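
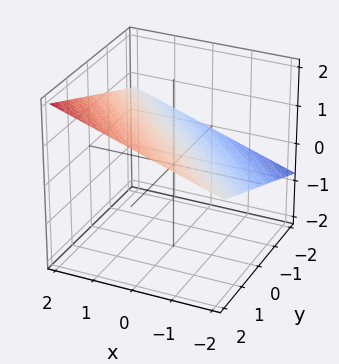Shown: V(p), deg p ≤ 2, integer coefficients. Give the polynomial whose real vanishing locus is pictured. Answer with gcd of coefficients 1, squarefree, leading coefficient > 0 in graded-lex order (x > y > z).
x + y - 3*z + 2

The degree is 1 — every cross-section is a straight line — this is a plane.
Checking where it meets the axes: one x-axis crossing is at x = -2; it meets the y-axis at y = -2 (among the integer gridlines).
Fitting integer coefficients to these (and the overall shape) gives p.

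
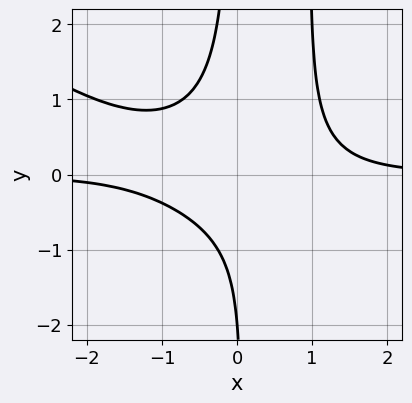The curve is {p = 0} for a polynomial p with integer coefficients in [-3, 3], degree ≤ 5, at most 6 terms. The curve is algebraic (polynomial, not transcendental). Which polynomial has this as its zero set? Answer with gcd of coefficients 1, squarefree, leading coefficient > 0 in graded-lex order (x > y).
(a) deg p = 4. A generic line meets the curve in up to 4 points.
(b) Observable constraints: it crosses the y-axis at the gridline y = -2; no x-intercept at any integer in the box.
(c) Together with the visible shape, these determine p as stated.

2*x^3*y + 3*x^2*y^2 - 3*x*y^2 - y - 2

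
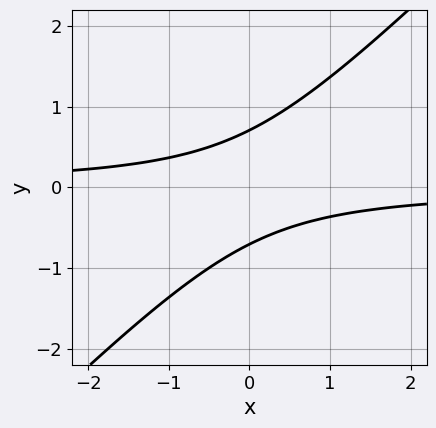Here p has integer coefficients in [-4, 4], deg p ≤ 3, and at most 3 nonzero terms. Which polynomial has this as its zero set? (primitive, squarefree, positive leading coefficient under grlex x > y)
2*x*y - 2*y^2 + 1

1. Degree: no degree-1 curve has this shape, so deg p = 2.
2. Reading off the gridlines: no x-intercept at any integer in the box.
3. Putting this together gives p.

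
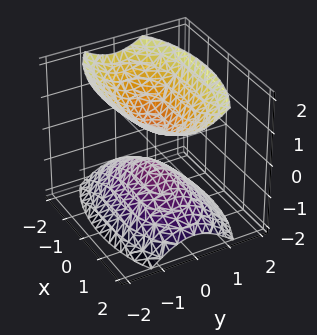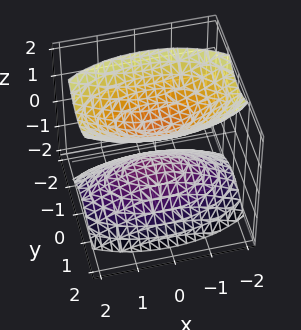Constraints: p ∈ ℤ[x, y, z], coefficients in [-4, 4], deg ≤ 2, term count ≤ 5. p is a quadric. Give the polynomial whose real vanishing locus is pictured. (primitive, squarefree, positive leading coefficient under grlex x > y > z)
First, the picture has 2 separate pieces. They look like related sheets of one shape, so recover p as a whole.
Next, the degree is 2 — two sheets facing apart; a quadric.
Then, symmetries: mirror symmetry x ↦ −x ⇒ only even powers of x; mirror symmetry z ↦ −z ⇒ only even powers of z; mirror symmetry y ↦ −y ⇒ only even powers of y.
Then, from the visible intercepts: no y-intercept at any integer in the box; it misses every integer gridline on the x-axis.
Finally, fitting integer coefficients to these (and the overall shape) gives p.

x^2 + 3*y^2 - 2*z^2 + 1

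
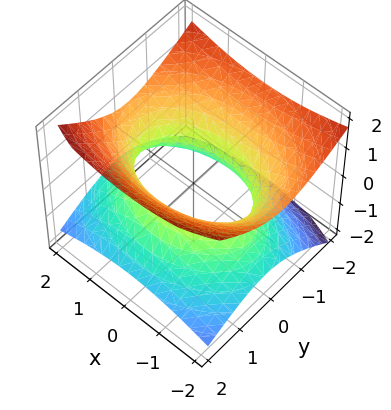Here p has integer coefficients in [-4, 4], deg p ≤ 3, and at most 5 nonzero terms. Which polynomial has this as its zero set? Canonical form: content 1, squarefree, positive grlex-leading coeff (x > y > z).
x^2 + 2*y^2 + y*z - 3*z^2 - 2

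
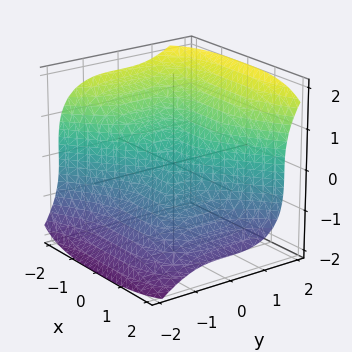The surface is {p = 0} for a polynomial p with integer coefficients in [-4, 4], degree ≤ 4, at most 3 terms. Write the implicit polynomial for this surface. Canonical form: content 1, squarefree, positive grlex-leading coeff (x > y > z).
x^3 - 2*y^3 + 2*z^3

(a) deg p = 3.
(b) From the axis intercepts and sections: it crosses the z-axis at the gridline z = 0; it crosses the y-axis at the gridline y = 0; it crosses the x-axis at the gridline x = 0.
(c) Solving for integer coefficients yields p as stated.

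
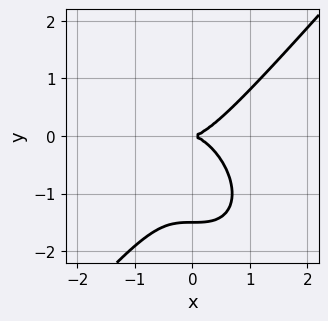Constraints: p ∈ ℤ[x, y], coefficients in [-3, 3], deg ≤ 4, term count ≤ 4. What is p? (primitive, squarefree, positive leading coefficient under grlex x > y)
Degree: a generic line meets the curve in up to 3 points, so deg p = 3.
Against the integer gridlines: one x-axis crossing is at x = 0; it meets the y-axis at y = 0 (among the integer gridlines).
Together with the visible shape, these determine p as stated.

3*x^3 - 2*y^3 - 3*y^2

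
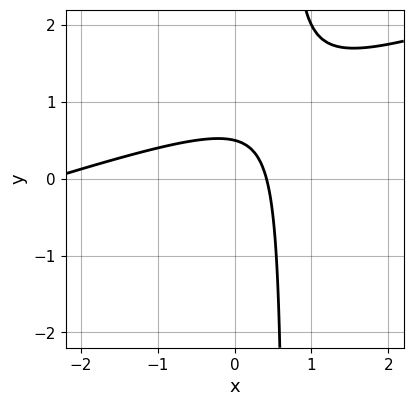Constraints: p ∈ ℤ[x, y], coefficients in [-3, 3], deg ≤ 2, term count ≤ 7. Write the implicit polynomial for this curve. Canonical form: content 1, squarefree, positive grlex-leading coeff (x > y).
First, degree: no degree-1 curve has this shape, so deg p = 2.
Finally, matching integer coefficients to the picture gives p.

x^2 - 3*x*y + 2*x + 2*y - 1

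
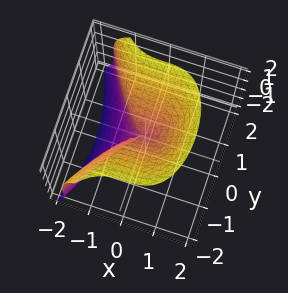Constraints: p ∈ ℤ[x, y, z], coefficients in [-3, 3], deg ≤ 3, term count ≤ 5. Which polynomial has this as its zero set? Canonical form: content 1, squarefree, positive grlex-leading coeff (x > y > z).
3*x^3 - z^3 + 3*y^2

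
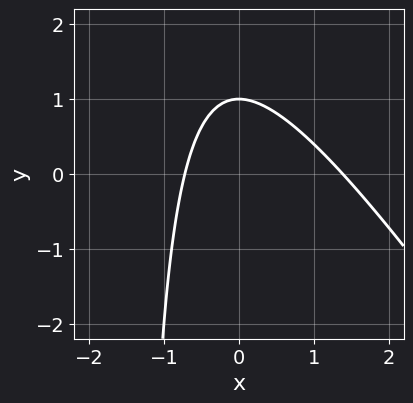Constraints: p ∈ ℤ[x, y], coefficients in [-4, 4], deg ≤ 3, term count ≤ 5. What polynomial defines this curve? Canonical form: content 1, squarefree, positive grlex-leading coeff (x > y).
3*x^2 + 2*x*y - 2*x + 3*y - 3

1. The degree is 2 — a generic line meets the curve in up to 2 points.
2. From the axis intercepts and sections: it crosses the y-axis at the gridline y = 1.
3. Matching integer coefficients to the picture gives p.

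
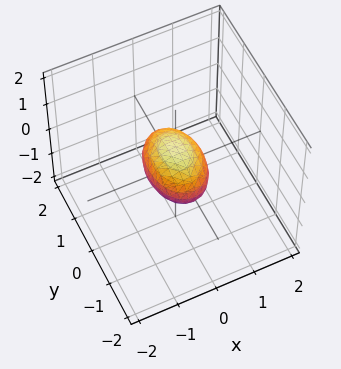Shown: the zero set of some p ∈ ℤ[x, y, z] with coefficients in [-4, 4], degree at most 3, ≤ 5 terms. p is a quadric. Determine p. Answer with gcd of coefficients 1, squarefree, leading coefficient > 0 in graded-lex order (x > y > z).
First, the degree is 2 — bounded and convex; a quadric.
Next, symmetries: mirror symmetry z ↦ −z ⇒ only even powers of z; the y ↦ −y reflection is a symmetry, so y appears only in even powers; the x ↦ −x reflection is a symmetry, so x appears only in even powers.
Then, from the visible intercepts: among the integer gridlines, it crosses the y-axis at y ∈ {-1, 1}.
Finally, putting this together gives p.

2*x^2 + y^2 + 2*z^2 - 1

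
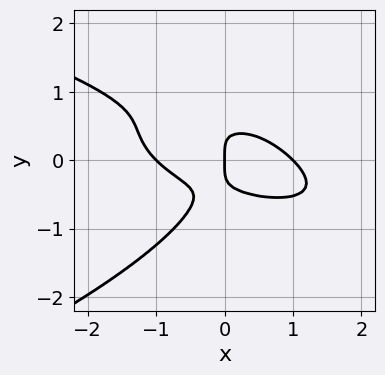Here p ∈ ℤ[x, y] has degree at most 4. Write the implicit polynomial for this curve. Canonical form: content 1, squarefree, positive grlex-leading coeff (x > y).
3*y^4 + x^3 + 2*x^2*y + 3*x*y^2 - x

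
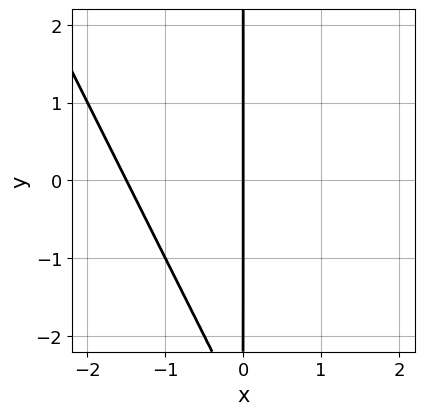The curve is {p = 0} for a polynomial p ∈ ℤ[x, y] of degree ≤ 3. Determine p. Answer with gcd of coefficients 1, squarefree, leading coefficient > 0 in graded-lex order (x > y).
2*x^2 + x*y + 3*x

First, degree: the shape is more complex than any degree-1 curve, so deg p = 2.
Then, from the axis intercepts and sections: every point of the y-axis in the box is on the curve; one x-axis crossing is at x = 0.
Finally, fitting integer coefficients to these (and the overall shape) gives p.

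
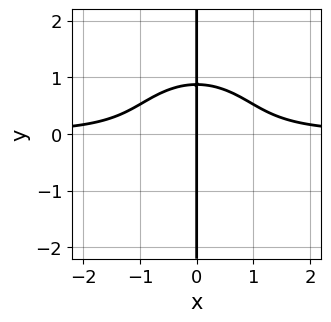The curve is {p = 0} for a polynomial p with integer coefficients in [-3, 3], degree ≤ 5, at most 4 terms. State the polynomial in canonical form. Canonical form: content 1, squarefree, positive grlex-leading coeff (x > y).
First, deg p = 4.
Next, observable constraints: every point of the y-axis in the box is on the curve; it meets the x-axis at x = 0 (among the integer gridlines).
Finally, assembling these constraints gives the stated polynomial.

3*x^3*y + 3*x*y^3 - 2*x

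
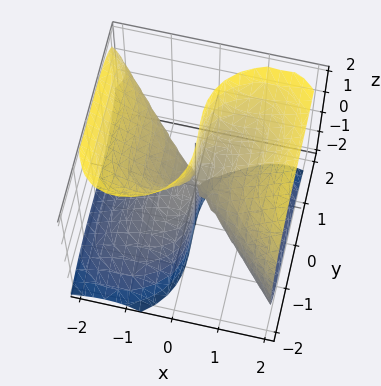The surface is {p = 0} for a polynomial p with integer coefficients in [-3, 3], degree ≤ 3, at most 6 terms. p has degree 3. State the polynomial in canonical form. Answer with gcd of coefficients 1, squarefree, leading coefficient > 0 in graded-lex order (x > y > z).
Degree: a generic line meets the surface in up to 3 points, so deg p = 3.
Against the integer gridlines: it meets the x-axis at x = 0 (among the integer gridlines); every point of the z-axis in the box is on the surface; it meets the y-axis at y = 0 (among the integer gridlines).
Assembling these constraints gives the stated polynomial.

2*x^3 - 3*x*z^2 + 2*y^3 - y^2*z + x*z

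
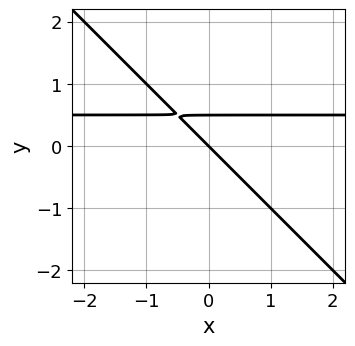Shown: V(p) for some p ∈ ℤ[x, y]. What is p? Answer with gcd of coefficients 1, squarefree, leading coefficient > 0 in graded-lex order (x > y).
(a) deg p = 2. No degree-1 curve has this shape.
(b) From the visible intercepts: one y-axis crossing is at y = 0; it crosses the x-axis at the gridline x = 0.
(c) The integer polynomial consistent with all of this is the stated p.

2*x*y + 2*y^2 - x - y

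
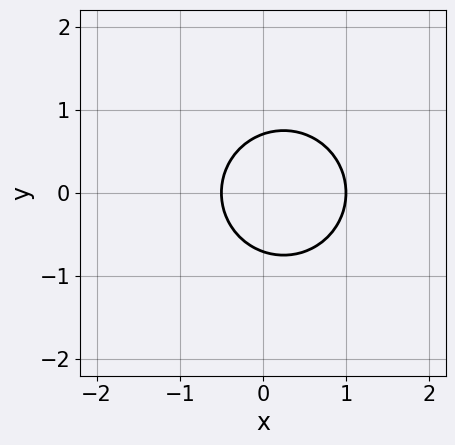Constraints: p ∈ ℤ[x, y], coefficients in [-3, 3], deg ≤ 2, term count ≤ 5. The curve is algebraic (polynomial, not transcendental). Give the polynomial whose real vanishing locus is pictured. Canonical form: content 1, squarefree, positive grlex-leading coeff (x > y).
2*x^2 + 2*y^2 - x - 1

1. The degree is 2 — no degree-1 curve has this shape.
2. Symmetries: the y ↦ −y reflection is a symmetry, so y appears only in even powers.
3. From the axis intercepts and sections: it meets the x-axis at x = 1 (among the integer gridlines).
4. Putting this together gives p.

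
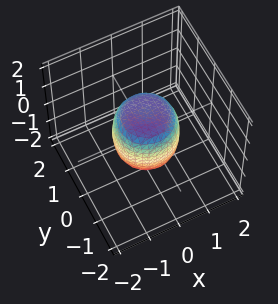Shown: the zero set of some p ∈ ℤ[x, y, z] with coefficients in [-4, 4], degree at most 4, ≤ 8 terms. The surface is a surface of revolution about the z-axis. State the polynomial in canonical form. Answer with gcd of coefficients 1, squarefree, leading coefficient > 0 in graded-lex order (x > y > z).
1. deg p = 4. A generic line meets the surface in up to 4 points.
2. Symmetries: the z-axis is an axis of rotation, so x and y enter only as x² + y².
3. Reading off the gridlines: a circular section at z = 1 has radius between 0 and 1; among the integer gridlines, it crosses the x-axis at x ∈ {-1, 1}.
4. Together with the visible shape, these determine p as stated. Check: (0, 0, -1) on the z-axis lies on the surface, and p(0, 0, -1) = 0. ✓

2*x^4 + 4*x^2*y^2 + 2*y^4 - x^2 - y^2 + z^2 - 1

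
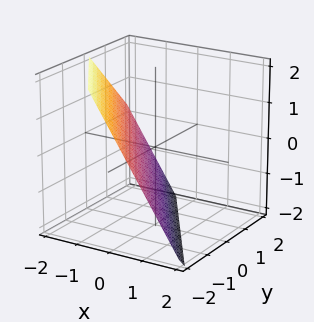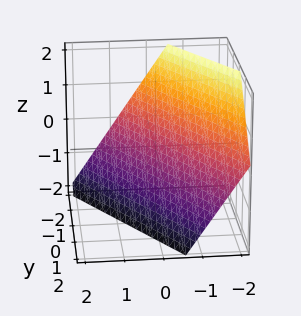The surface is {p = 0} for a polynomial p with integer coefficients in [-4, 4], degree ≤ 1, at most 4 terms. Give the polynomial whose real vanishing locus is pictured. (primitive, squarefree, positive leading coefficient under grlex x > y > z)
3*x + 2*y + 2*z + 2

deg p = 1. Every cross-section is a straight line — this is a plane.
Checking where it meets the axes: it meets the y-axis at y = -1 (among the integer gridlines); it meets the z-axis at z = -1 (among the integer gridlines).
The integer polynomial consistent with all of this is the stated p.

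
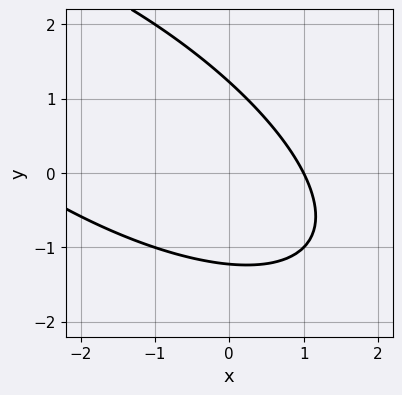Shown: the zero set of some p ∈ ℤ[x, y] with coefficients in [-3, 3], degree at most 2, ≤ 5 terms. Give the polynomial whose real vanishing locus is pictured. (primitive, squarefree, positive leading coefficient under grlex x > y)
x^2 + 2*x*y + 2*y^2 + 2*x - 3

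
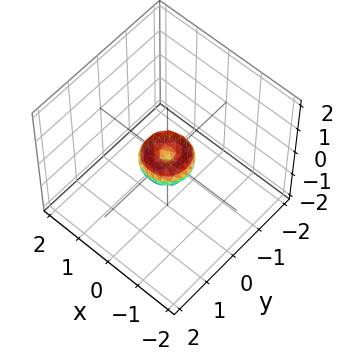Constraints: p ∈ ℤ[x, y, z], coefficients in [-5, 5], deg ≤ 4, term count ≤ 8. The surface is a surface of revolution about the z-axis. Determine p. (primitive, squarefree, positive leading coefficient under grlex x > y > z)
2*x^4 + 4*x^2*y^2 + 2*y^4 - x^2 - y^2 + z^2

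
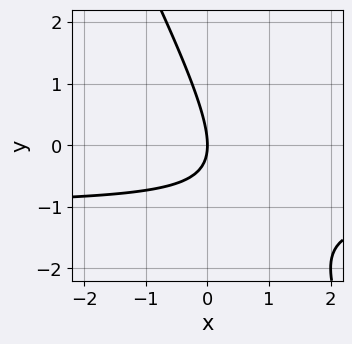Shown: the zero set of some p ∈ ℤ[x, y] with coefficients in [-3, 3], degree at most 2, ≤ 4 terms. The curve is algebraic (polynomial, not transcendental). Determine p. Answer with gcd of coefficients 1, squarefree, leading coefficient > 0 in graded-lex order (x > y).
1. Degree: a generic line meets the curve in up to 2 points, so deg p = 2.
2. From the axis intercepts and sections: it meets the x-axis at x = 0 (among the integer gridlines); it meets the y-axis at y = 0 (among the integer gridlines).
3. Matching integer coefficients to the picture gives p.

2*x*y + y^2 + 2*x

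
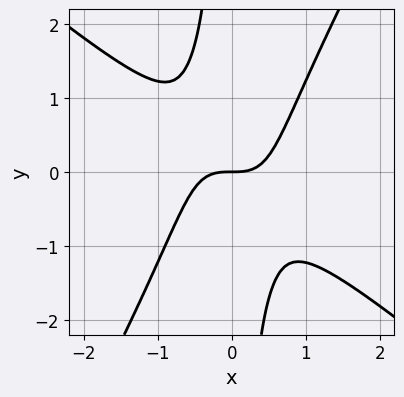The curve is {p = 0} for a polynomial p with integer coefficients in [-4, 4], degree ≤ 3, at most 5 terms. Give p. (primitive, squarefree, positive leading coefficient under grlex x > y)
Degree: a generic line meets the curve in up to 3 points, so deg p = 3.
Checking where it meets the axes: one x-axis crossing is at x = 0; one y-axis crossing is at y = 0.
Matching integer coefficients to the picture gives p.

3*x^3 + 2*x^2*y - 2*x*y^2 - 2*y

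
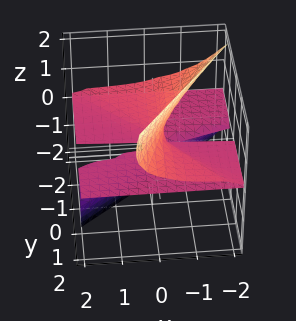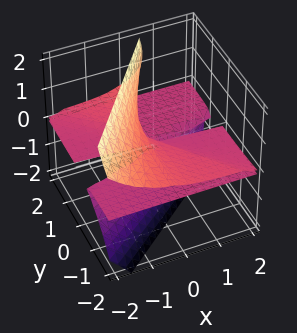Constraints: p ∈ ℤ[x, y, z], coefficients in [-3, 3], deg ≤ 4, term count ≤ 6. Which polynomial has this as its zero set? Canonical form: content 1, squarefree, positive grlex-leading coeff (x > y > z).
deg p = 3. The shape is more complex than any degree-2 surface.
Observable constraints: every point of the x-axis in the box is on the surface; one z-axis crossing is at z = 0; the visible y-axis segment lies entirely on the surface.
These observations pin down the coefficients.

2*x*z^2 - 2*y*z^2 + z^3 + y*z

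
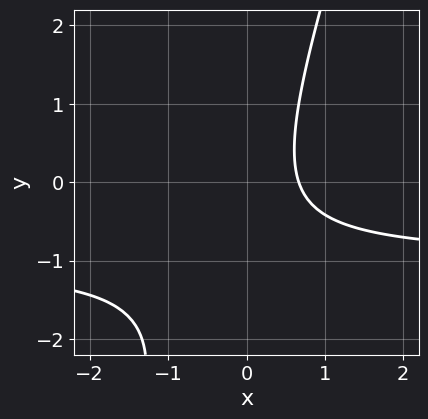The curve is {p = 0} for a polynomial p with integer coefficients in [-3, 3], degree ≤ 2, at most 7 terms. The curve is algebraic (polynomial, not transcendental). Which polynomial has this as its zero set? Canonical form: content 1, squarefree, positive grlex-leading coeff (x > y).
First, the degree is 2 — a generic line meets the curve in up to 2 points.
Next, against the integer gridlines: the curve avoids every integer y-axis point in the box.
Finally, putting this together gives p.

3*x*y - y^2 + 3*x - y - 2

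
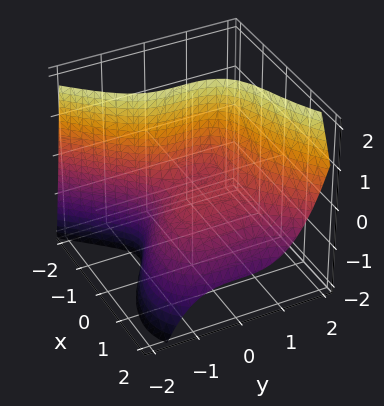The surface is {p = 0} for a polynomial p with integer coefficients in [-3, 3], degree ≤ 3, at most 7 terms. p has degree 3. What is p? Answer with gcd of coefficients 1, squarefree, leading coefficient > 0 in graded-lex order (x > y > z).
2*x^3 - 2*y^3 - 2*x^2 + 3*x*z + 2*z

The degree is 3 — no degree-2 surface has this shape.
From the axis intercepts and sections: among the integer gridlines, it crosses the x-axis at x ∈ {0, 1}; one y-axis crossing is at y = 0; it crosses the z-axis at the gridline z = 0.
Solving for integer coefficients yields p as stated.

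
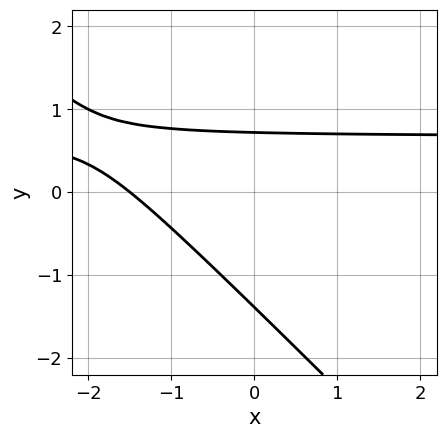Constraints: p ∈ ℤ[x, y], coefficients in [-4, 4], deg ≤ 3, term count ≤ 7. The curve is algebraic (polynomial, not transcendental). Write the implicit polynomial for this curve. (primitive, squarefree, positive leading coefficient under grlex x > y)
3*x*y + 3*y^2 - 2*x + 2*y - 3

deg p = 2. No degree-1 curve has this shape.
Putting this together gives p.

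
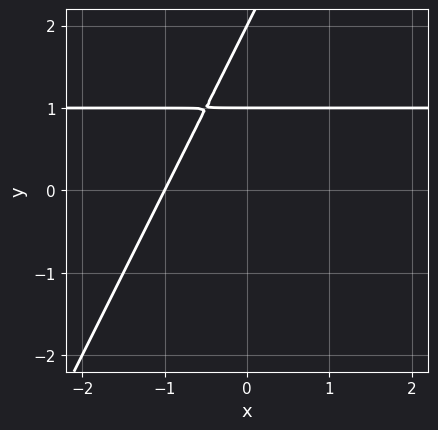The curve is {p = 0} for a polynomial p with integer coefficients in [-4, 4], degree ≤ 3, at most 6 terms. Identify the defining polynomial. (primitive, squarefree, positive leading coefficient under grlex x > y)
2*x*y - y^2 - 2*x + 3*y - 2

First, the degree is 2 — a generic line meets the curve in up to 2 points.
Next, from the axis intercepts and sections: it meets the x-axis at x = -1 (among the integer gridlines); among the integer gridlines, it crosses the y-axis at y ∈ {1, 2}.
Finally, these observations pin down the coefficients.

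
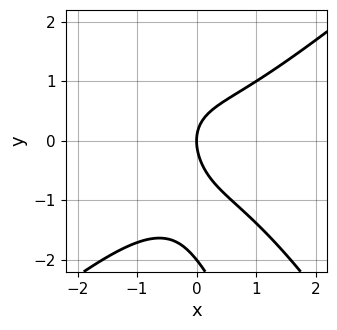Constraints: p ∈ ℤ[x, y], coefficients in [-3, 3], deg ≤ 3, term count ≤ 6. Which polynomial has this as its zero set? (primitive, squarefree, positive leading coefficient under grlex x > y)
2*x^3 - 2*x*y^2 - y^3 - 2*y^2 + 3*x

(a) deg p = 3. The shape is more complex than any degree-2 curve.
(b) Observable constraints: among the integer gridlines, it crosses the y-axis at y ∈ {-2, 0}; one x-axis crossing is at x = 0.
(c) Assembling these constraints gives the stated polynomial.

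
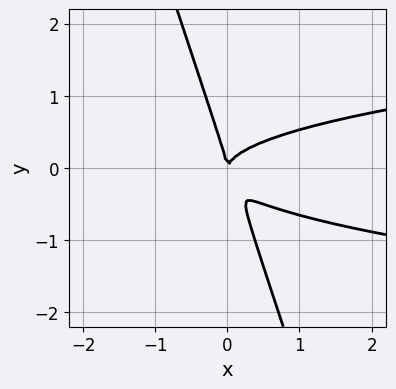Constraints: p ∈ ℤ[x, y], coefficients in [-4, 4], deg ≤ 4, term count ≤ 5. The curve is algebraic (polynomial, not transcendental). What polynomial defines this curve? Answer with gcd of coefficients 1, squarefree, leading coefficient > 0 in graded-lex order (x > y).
The degree is 3 — no degree-2 curve has this shape.
Reading off the gridlines: it crosses the x-axis at the gridline x = 0; it meets the y-axis at y = 0 (among the integer gridlines).
The integer polynomial consistent with all of this is the stated p.

3*x*y^2 + y^3 - x^2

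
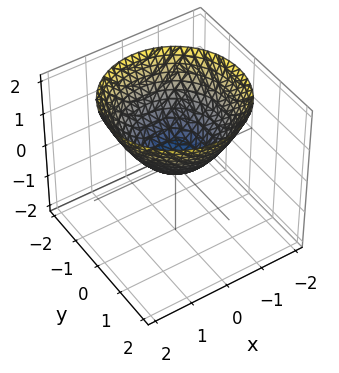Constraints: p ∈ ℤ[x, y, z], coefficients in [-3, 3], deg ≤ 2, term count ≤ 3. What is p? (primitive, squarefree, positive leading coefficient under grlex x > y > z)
2*x^2 + 2*y^2 - 3*z

1. deg p = 2.
2. By symmetry, the z-axis is an axis of rotation, so x and y enter only as x² + y².
3. From the visible intercepts: it crosses the x-axis at the gridline x = 0; one y-axis crossing is at y = 0.
4. Assembling these constraints gives the stated polynomial.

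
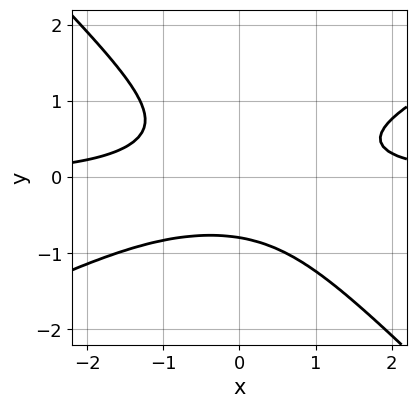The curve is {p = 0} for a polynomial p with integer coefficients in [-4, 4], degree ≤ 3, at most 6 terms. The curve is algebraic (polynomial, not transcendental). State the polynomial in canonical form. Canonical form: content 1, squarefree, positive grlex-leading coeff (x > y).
x^2*y - x*y^2 - 2*y^3 - 1

First, degree: a generic line meets the curve in up to 3 points, so deg p = 3.
Then, from the visible intercepts: it misses every integer gridline on the x-axis.
Finally, fitting integer coefficients to these (and the overall shape) gives p.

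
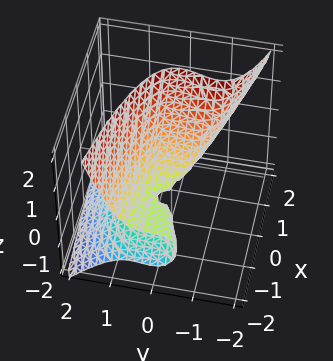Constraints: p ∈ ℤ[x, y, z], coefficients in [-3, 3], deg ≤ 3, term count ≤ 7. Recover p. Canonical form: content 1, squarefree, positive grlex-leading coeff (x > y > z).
3*y^3 + 2*y^2*z + 3*x*z - 3*z^2 + 3*z

First, degree: the shape is more complex than any degree-2 surface, so deg p = 3.
Next, from the axis intercepts and sections: among the integer gridlines, it crosses the z-axis at z ∈ {0, 1}; one y-axis crossing is at y = 0.
Finally, assembling these constraints gives the stated polynomial. Check: (1, 0, 0) on the x-axis lies on the surface, and p(1, 0, 0) = 0. ✓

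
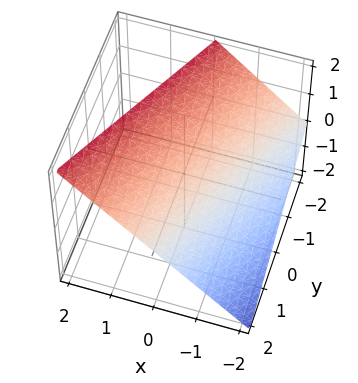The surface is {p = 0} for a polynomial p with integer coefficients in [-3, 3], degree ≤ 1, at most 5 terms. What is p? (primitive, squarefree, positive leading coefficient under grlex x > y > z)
2*x - y - 2*z + 2

(a) deg p = 1. The surface is flat (a plane).
(b) Checking where it meets the axes: it meets the y-axis at y = 2 (among the integer gridlines); it meets the x-axis at x = -1 (among the integer gridlines); it crosses the z-axis at the gridline z = 1.
(c) Putting this together gives p.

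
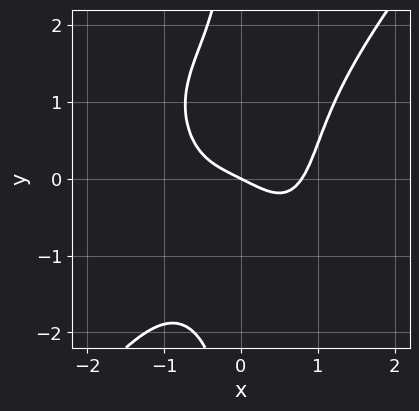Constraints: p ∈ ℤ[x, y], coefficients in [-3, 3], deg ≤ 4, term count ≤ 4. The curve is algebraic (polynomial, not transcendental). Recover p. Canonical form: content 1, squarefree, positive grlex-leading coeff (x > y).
First, deg p = 4. No degree-3 curve has this shape.
Next, against the integer gridlines: one y-axis crossing is at y = 0; one x-axis crossing is at x = 0.
Finally, together with the visible shape, these determine p as stated.

2*x^4 - x*y^3 - x - 2*y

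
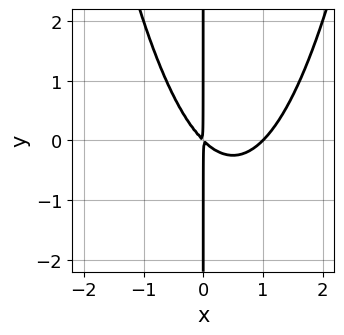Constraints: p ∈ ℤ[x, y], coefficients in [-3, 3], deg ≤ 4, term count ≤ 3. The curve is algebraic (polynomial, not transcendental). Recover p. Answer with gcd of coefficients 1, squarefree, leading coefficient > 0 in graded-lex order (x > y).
1. Degree: the shape is more complex than any degree-2 curve, so deg p = 3.
2. Against the integer gridlines: one x-axis crossing is at x = 1; the visible y-axis segment lies entirely on the curve.
3. The integer polynomial consistent with all of this is the stated p.

x^3 - x^2 - x*y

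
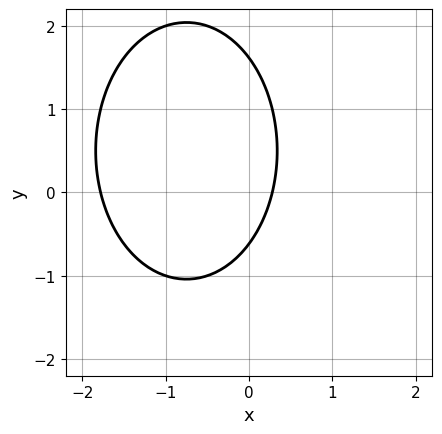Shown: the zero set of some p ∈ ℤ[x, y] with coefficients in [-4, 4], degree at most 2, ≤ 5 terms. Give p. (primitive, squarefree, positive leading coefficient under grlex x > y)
2*x^2 + y^2 + 3*x - y - 1

1. The degree is 2 — a generic line meets the curve in up to 2 points.
2. Putting this together gives p.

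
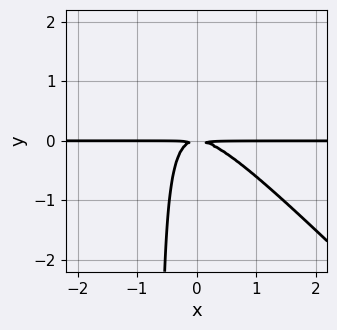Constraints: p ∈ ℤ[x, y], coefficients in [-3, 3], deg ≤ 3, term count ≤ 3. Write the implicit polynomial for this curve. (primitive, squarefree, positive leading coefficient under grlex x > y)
3*x^2*y + 3*x*y^2 + 2*y^2

1. The degree is 3 — the shape is more complex than any degree-2 curve.
2. Observable constraints: the visible x-axis segment lies entirely on the curve.
3. Putting this together gives p.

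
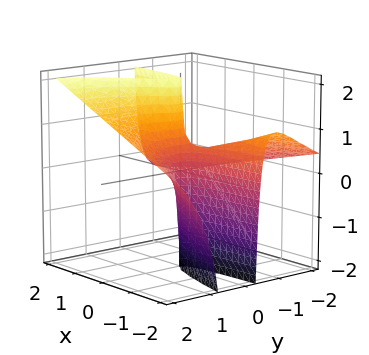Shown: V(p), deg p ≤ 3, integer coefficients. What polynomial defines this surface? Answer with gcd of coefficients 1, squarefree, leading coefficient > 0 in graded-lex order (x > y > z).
1. deg p = 3.
2. From the visible intercepts: every point of the z-axis in the box is on the surface; one x-axis crossing is at x = 0; among the integer gridlines, it crosses the y-axis at y ∈ {-2, 0}.
3. Assembling these constraints gives the stated polynomial.

y^3 - 3*y^2*z + 2*x*y + 2*y^2 + x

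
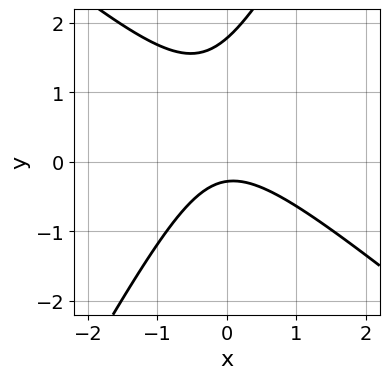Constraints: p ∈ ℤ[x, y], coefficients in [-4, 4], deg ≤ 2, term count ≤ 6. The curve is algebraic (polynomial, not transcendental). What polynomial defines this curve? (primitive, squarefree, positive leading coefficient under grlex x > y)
1. The degree is 2 — the shape is more complex than any degree-1 curve.
2. Against the integer gridlines: no x-intercept at any integer in the box.
3. Matching integer coefficients to the picture gives p.

3*x^2 + 2*x*y - 2*y^2 + 3*y + 1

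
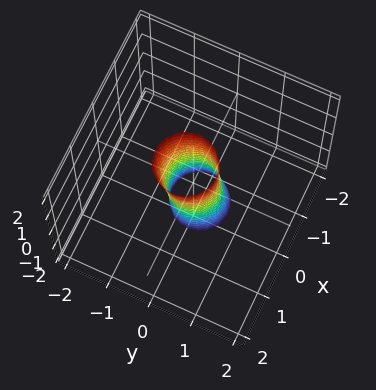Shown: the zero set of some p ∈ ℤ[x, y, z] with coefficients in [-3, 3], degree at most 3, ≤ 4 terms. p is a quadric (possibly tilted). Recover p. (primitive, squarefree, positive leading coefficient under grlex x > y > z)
deg p = 2. No degree-1 surface has this shape.
Reading off the gridlines: the surface avoids every integer z-axis point in the box.
These observations pin down the coefficients.

3*x^2 - x*z + 3*y^2 - 1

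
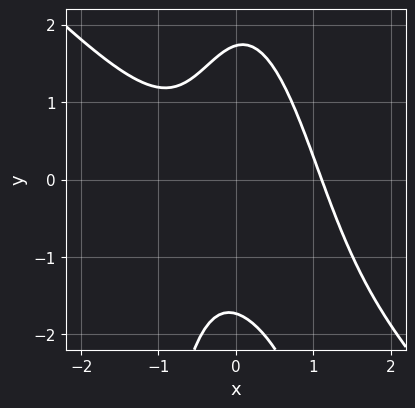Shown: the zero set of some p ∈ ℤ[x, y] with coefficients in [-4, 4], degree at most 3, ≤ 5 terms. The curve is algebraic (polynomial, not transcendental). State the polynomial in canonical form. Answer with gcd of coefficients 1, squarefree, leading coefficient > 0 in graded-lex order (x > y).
1. The degree is 3 — no degree-2 curve has this shape.
2. Solving for integer coefficients yields p as stated.

3*x^3 + 3*x^2*y + y^2 - x - 3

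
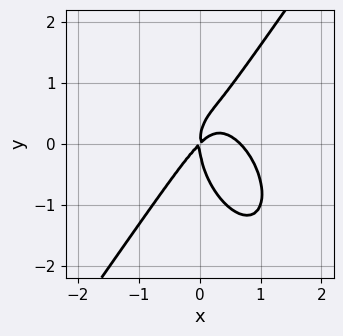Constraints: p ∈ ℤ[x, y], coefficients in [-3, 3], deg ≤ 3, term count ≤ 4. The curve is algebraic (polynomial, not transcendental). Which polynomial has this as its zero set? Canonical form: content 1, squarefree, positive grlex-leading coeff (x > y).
3*x^3 - y^3 - 2*x^2 + 2*x*y

Degree: the shape is more complex than any degree-2 curve, so deg p = 3.
Checking where it meets the axes: it crosses the x-axis at the gridline x = 0; it crosses the y-axis at the gridline y = 0.
The integer polynomial consistent with all of this is the stated p.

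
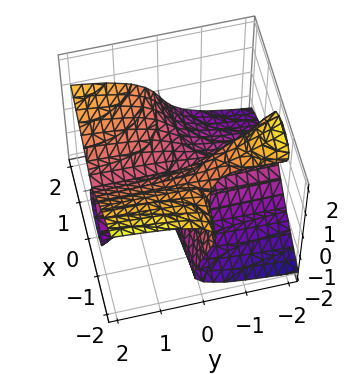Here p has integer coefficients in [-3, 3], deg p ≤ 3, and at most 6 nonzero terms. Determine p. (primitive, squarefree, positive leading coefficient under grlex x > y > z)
2*x^2*y - 2*y*z^2 - 3*z^3 - 2*x*z

(a) The degree is 3 — a generic line meets the surface in up to 3 points.
(b) Observable constraints: one z-axis crossing is at z = 0; every point of the y-axis in the box is on the surface; every point of the x-axis in the box is on the surface.
(c) Matching integer coefficients to the picture gives p.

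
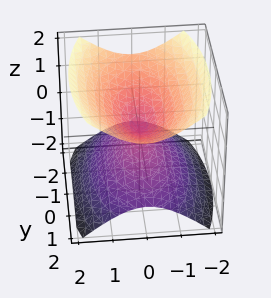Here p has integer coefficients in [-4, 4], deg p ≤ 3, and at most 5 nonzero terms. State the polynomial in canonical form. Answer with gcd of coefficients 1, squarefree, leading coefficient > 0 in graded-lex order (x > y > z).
1. The picture has 2 separate pieces. They look like related sheets of one shape, so recover p as a whole.
2. deg p = 2. Two nappes meeting at a single point; a quadric.
3. Symmetries: it's symmetric under x → −x, forcing even powers of x; the z ↦ −z reflection is a symmetry, so z appears only in even powers; the y ↦ −y reflection is a symmetry, so y appears only in even powers.
4. Observable constraints: one y-axis crossing is at y = 0; it crosses the z-axis at the gridline z = 0; it meets the x-axis at x = 0 (among the integer gridlines).
5. Solving for integer coefficients yields p as stated.

3*x^2 + y^2 - 3*z^2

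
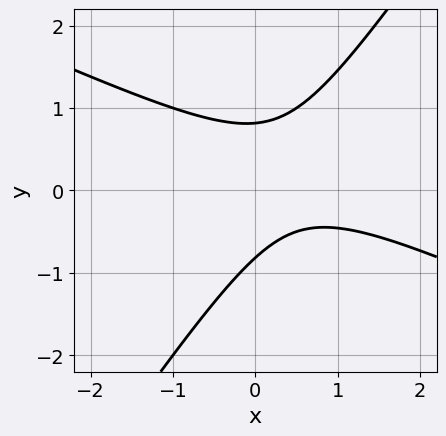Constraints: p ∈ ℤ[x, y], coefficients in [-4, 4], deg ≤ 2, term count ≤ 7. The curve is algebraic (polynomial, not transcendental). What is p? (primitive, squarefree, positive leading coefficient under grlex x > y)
First, degree: the shape is more complex than any degree-1 curve, so deg p = 2.
Next, from the visible intercepts: the curve avoids every integer x-axis point in the box.
Finally, matching integer coefficients to the picture gives p.

2*x^2 + 3*x*y - 3*y^2 - 2*x + 2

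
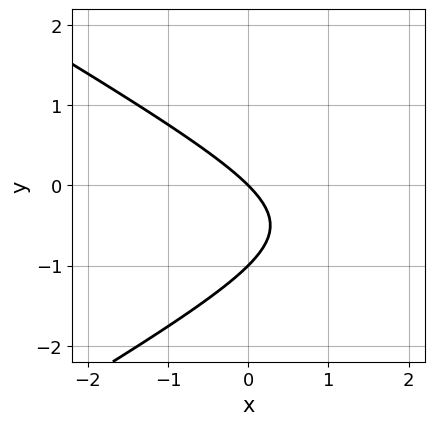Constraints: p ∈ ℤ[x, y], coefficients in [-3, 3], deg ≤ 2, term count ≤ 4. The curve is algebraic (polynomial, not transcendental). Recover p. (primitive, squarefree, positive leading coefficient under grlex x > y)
First, deg p = 2.
Then, from the axis intercepts and sections: one x-axis crossing is at x = 0; the y-axis gridline crossings are at y ∈ {-1, 0}.
Finally, matching integer coefficients to the picture gives p.

x^2 - 3*y^2 - 3*x - 3*y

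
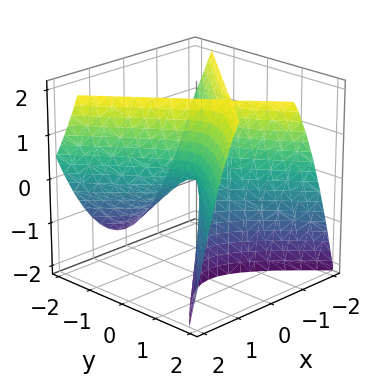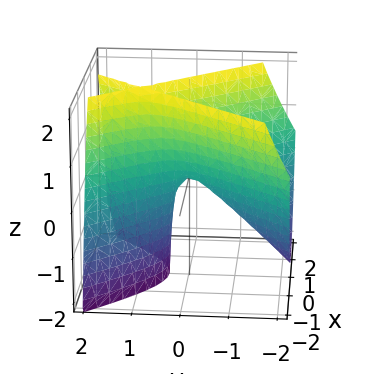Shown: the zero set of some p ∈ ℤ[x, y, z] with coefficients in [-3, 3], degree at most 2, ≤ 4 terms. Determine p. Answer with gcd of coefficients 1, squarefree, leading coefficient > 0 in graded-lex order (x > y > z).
1. The degree is 2 — no degree-1 surface has this shape.
2. From the visible intercepts: it crosses the y-axis at the gridline y = 0; one z-axis crossing is at z = 0; one x-axis crossing is at x = 0.
3. Together with the visible shape, these determine p as stated.

3*x^2 - 2*y^2 + 2*y*z - z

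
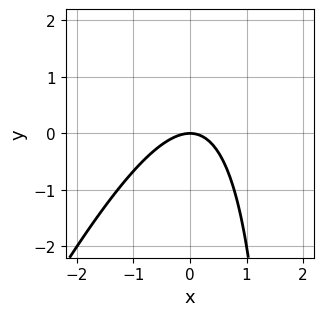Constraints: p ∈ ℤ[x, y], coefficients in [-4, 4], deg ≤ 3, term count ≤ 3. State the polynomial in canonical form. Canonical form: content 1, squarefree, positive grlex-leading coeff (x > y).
First, degree: the shape is more complex than any degree-1 curve, so deg p = 2.
Then, reading off the gridlines: it crosses the y-axis at the gridline y = 0; it crosses the x-axis at the gridline x = 0.
Finally, fitting integer coefficients to these (and the overall shape) gives p.

2*x^2 - x*y + 2*y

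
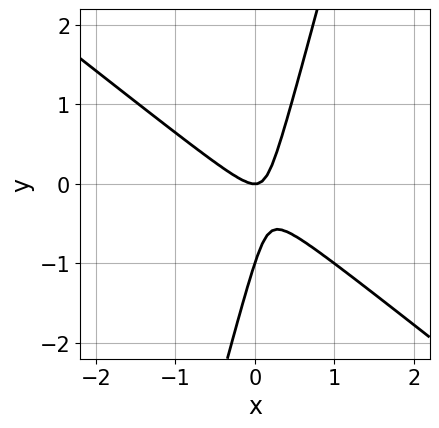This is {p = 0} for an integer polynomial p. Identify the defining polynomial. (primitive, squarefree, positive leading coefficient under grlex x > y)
1. Degree: no degree-1 curve has this shape, so deg p = 2.
2. From the axis intercepts and sections: it meets the x-axis at x = 0 (among the integer gridlines); the y-axis gridline crossings are at y ∈ {-1, 0}.
3. Solving for integer coefficients yields p as stated.

3*x^2 + 3*x*y - y^2 - y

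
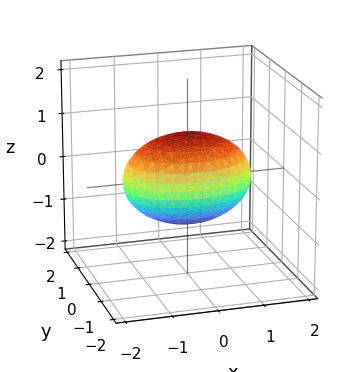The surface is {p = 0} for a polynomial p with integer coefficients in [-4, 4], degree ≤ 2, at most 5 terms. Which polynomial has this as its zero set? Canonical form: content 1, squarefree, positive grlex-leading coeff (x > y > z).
1. The degree is 2 — bounded and convex; a quadric.
2. Symmetries: it's symmetric under z → −z, forcing even powers of z; mirror symmetry y ↦ −y ⇒ only even powers of y; mirror symmetry x ↦ −x ⇒ only even powers of x.
3. Against the integer gridlines: among the integer gridlines, it crosses the y-axis at y ∈ {-1, 1}; among the integer gridlines, it crosses the z-axis at z ∈ {-1, 1}.
4. The integer polynomial consistent with all of this is the stated p.

x^2 + 2*y^2 + 2*z^2 - 2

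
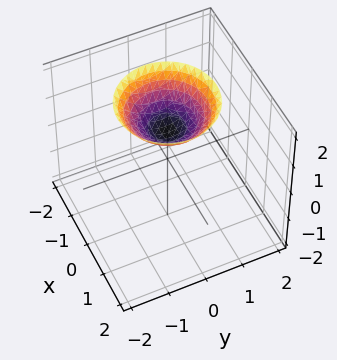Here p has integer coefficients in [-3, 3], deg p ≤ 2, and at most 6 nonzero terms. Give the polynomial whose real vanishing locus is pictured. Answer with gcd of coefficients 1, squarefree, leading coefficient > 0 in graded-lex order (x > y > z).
1. deg p = 2.
2. Symmetries: rotational symmetry about the z-axis ⇒ p depends on x, y only through x² + y².
3. Against the integer gridlines: a circular section at z = 2 has radius between 1 and 2; no y-intercept at any integer in the box.
4. The integer polynomial consistent with all of this is the stated p.

2*x^2 + 2*y^2 - 3*z + 3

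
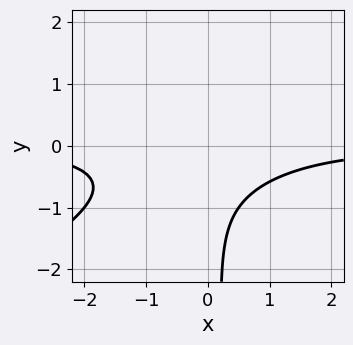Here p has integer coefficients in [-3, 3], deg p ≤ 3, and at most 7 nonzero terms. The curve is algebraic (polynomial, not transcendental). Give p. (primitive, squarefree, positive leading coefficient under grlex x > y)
2*x^2*y - 3*x*y^2 + y^2 + 2*y + 3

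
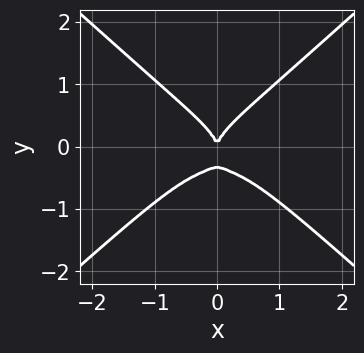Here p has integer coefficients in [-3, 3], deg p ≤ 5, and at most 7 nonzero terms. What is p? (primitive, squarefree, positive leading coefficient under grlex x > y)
(a) deg p = 4.
(b) Symmetries: mirror symmetry x ↦ −x ⇒ only even powers of x.
(c) From the visible intercepts: one y-axis crossing is at y = 0; it crosses the x-axis at the gridline x = 0.
(d) Assembling these constraints gives the stated polynomial.

2*x^4 - 3*y^4 + 2*x^2*y - y^3 + x^2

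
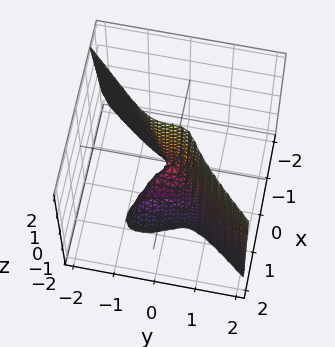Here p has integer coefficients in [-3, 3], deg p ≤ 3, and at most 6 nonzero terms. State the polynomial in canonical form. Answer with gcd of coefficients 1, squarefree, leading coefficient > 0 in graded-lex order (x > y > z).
First, degree: a generic line meets the surface in up to 3 points, so deg p = 3.
Next, checking where it meets the axes: every point of the z-axis in the box is on the surface; one y-axis crossing is at y = 0; it meets the x-axis at x = 0 (among the integer gridlines).
Finally, together with the visible shape, these determine p as stated.

3*x^3 - x*y*z - 2*y^3 + x*z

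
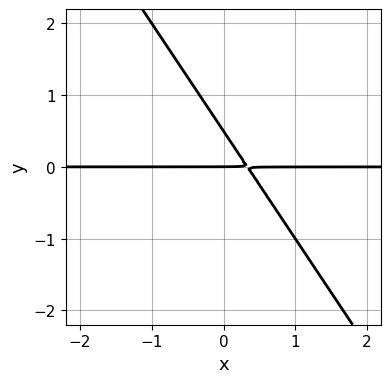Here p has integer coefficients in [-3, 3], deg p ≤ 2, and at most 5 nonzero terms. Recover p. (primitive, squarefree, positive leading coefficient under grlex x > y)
3*x*y + 2*y^2 - y

First, the degree is 2 — the shape is more complex than any degree-1 curve.
Next, from the axis intercepts and sections: every point of the x-axis in the box is on the curve; one y-axis crossing is at y = 0.
Finally, putting this together gives p.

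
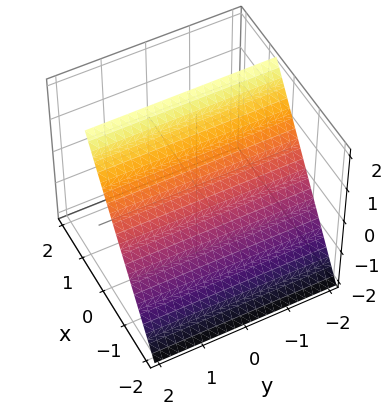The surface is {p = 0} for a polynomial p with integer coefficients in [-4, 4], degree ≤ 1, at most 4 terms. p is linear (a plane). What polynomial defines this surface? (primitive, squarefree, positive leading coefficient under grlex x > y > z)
(a) Degree: every cross-section is a straight line — this is a plane, so deg p = 1.
(b) Against the integer gridlines: it misses every integer gridline on the y-axis; it meets the z-axis at z = 1 (among the integer gridlines).
(c) Fitting integer coefficients to these (and the overall shape) gives p.

3*x - 2*z + 2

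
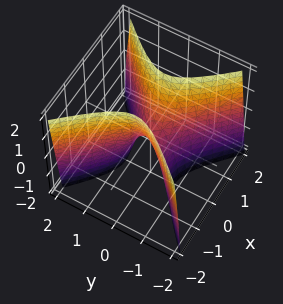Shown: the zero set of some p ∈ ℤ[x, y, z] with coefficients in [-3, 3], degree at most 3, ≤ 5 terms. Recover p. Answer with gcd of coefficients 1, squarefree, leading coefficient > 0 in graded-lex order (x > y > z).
3*x^2 - 3*y^2 - z

First, degree: a saddle surface; a quadric, so deg p = 2.
Next, symmetries: the y ↦ −y reflection is a symmetry, so y appears only in even powers; the x ↦ −x reflection is a symmetry, so x appears only in even powers.
Then, reading off the gridlines: it meets the z-axis at z = 0 (among the integer gridlines); it crosses the x-axis at the gridline x = 0; it crosses the y-axis at the gridline y = 0.
Finally, matching integer coefficients to the picture gives p.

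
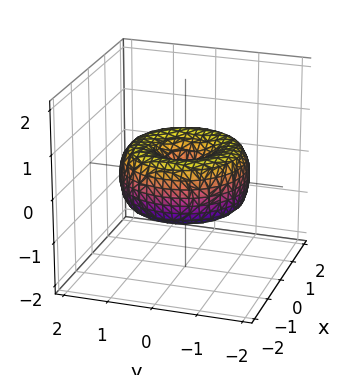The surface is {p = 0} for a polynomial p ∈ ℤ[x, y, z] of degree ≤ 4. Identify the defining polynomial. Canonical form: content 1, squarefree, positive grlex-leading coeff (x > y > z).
The degree is 4 — no degree-3 surface has this shape.
Symmetry: the z-axis is an axis of rotation, so x and y enter only as x² + y².
From the axis intercepts and sections: it crosses the y-axis at the gridline y = 0; it crosses the x-axis at the gridline x = 0; a circular section at z = 0 has radius between 1 and 2.
The integer polynomial consistent with all of this is the stated p.

x^4 + 2*x^2*y^2 + y^4 - 2*x^2 - 2*y^2 + 2*z^2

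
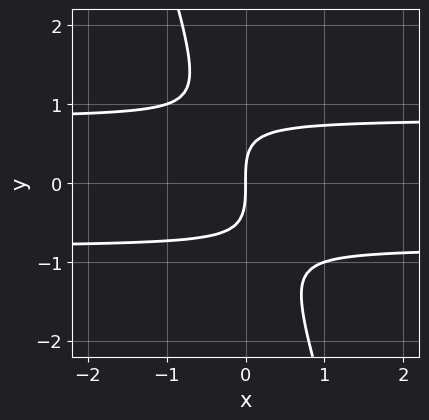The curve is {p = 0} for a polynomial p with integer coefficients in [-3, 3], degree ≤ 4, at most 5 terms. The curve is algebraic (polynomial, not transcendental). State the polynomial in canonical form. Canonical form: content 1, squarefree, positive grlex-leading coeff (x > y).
3*x*y^2 + y^3 - 2*x

The degree is 3 — no degree-2 curve has this shape.
Observable constraints: one x-axis crossing is at x = 0; one y-axis crossing is at y = 0.
Together with the visible shape, these determine p as stated.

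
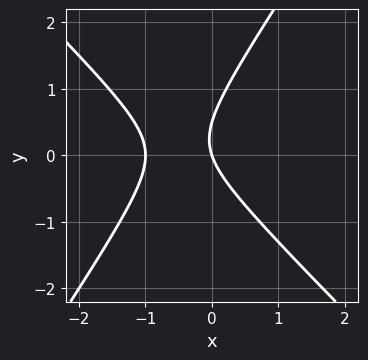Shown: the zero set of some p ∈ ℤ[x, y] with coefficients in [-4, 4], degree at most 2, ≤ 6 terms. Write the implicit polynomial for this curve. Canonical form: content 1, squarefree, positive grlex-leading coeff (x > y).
1. The degree is 2 — a generic line meets the curve in up to 2 points.
2. Checking where it meets the axes: it meets the y-axis at y = 0 (among the integer gridlines); among the integer gridlines, it crosses the x-axis at x ∈ {-1, 0}.
3. Solving for integer coefficients yields p as stated.

3*x^2 + x*y - 2*y^2 + 3*x + y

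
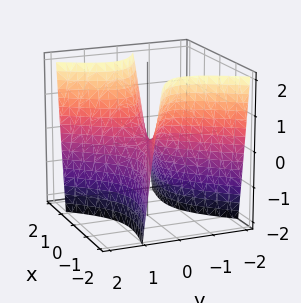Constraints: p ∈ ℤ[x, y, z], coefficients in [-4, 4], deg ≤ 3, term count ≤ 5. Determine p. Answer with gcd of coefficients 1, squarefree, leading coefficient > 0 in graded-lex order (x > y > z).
x^2 + 2*x*y - 2*y^2 - z

deg p = 2. No degree-1 surface has this shape.
Against the integer gridlines: one x-axis crossing is at x = 0; it meets the z-axis at z = 0 (among the integer gridlines); it meets the y-axis at y = 0 (among the integer gridlines).
Assembling these constraints gives the stated polynomial.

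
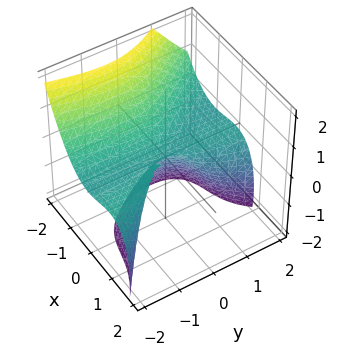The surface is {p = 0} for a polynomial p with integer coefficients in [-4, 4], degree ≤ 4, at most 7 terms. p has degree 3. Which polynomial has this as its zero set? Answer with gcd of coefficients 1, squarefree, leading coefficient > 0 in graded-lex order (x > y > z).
3*x^3 + 2*x^2*y + 2*y^2*z - 2*x*z + 2*z^2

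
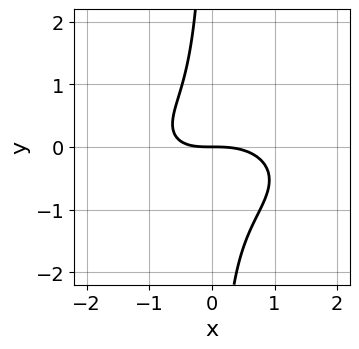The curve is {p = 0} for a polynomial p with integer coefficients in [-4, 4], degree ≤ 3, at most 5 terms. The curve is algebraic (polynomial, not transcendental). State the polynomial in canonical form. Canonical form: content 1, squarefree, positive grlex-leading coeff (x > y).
x^3 + 3*x*y^2 + x*y + 2*y

First, deg p = 3.
Next, against the integer gridlines: one x-axis crossing is at x = 0; one y-axis crossing is at y = 0.
Finally, these observations pin down the coefficients.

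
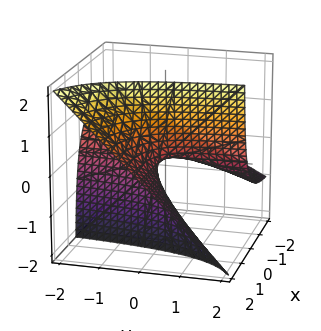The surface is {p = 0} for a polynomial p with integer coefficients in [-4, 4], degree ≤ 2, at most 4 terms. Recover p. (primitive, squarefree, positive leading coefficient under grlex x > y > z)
2*x*y + 3*x*z - 2*z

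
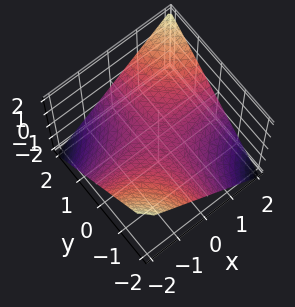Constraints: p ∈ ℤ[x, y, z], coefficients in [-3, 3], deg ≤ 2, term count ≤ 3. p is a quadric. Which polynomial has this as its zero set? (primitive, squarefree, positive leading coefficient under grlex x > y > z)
The degree is 2 — a saddle surface; a quadric.
Reading off the gridlines: it meets the z-axis at z = 0 (among the integer gridlines); the visible y-axis segment lies entirely on the surface; the visible x-axis segment lies entirely on the surface.
Putting this together gives p.

x*y - 2*z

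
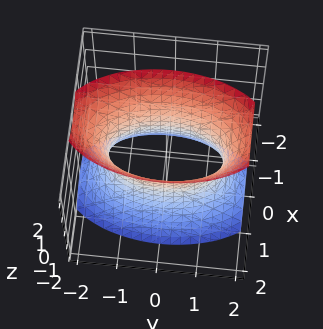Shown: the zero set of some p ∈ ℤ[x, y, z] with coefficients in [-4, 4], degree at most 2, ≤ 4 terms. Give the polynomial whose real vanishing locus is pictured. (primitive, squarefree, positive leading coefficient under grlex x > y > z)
3*x^2 + y^2 - z^2 - 2

(a) The degree is 2 — one connected sheet with a waist; a quadric.
(b) Symmetries: it's symmetric under y → −y, forcing even powers of y; the z ↦ −z reflection is a symmetry, so z appears only in even powers; the x ↦ −x reflection is a symmetry, so x appears only in even powers.
(c) From the visible intercepts: the surface avoids every integer z-axis point in the box.
(d) Fitting integer coefficients to these (and the overall shape) gives p.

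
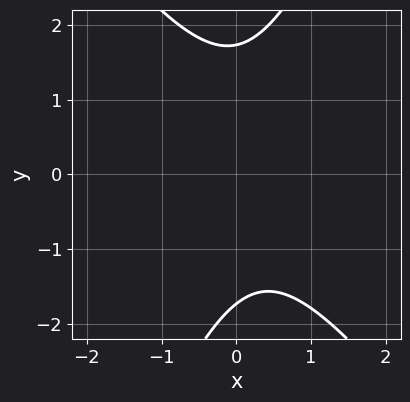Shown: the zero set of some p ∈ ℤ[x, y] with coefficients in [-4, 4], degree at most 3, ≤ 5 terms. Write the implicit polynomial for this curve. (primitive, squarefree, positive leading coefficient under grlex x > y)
The degree is 2 — the shape is more complex than any degree-1 curve.
Observable constraints: the curve avoids every integer x-axis point in the box.
Assembling these constraints gives the stated polynomial.

3*x^2 + x*y - y^2 - x + 3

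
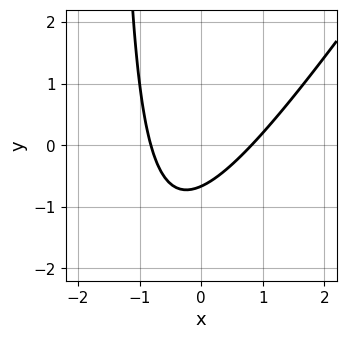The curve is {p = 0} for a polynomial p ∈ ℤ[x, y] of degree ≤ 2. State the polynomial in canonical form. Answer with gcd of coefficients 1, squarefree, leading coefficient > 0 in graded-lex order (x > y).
The degree is 2 — no degree-1 curve has this shape.
The integer polynomial consistent with all of this is the stated p.

3*x^2 - 2*x*y - 3*y - 2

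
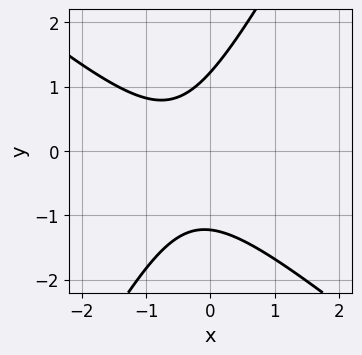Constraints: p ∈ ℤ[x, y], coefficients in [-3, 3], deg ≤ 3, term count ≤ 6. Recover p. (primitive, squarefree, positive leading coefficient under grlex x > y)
3*x^2 + 2*x*y - 2*y^2 + 3*x + 3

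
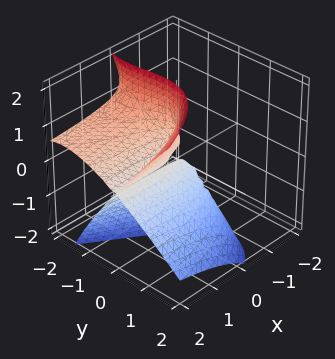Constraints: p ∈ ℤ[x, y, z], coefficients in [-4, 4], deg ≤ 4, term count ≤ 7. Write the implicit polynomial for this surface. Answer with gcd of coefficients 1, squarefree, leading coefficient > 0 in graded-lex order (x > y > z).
2*x*z^2 - y^3 + y*z^2 - 3*y^2 - 3*y*z

1. I count 2 distinct pieces. They look like related sheets of one shape, so recover p as a whole.
2. Degree: the shape is more complex than any degree-2 surface, so deg p = 3.
3. Against the integer gridlines: every point of the z-axis in the box is on the surface; every point of the x-axis in the box is on the surface.
4. Putting this together gives p.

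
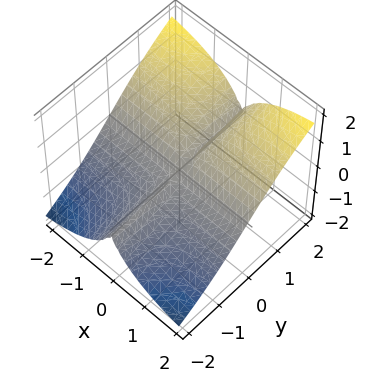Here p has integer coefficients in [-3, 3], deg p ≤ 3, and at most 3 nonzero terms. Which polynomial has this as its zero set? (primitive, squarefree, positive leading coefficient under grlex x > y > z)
3*x^2*y - 3*x^2*z - z^3

First, the degree is 3 — a generic line meets the surface in up to 3 points.
Then, reading off the gridlines: every point of the x-axis in the box is on the surface; the visible y-axis segment lies entirely on the surface; it meets the z-axis at z = 0 (among the integer gridlines).
Finally, solving for integer coefficients yields p as stated.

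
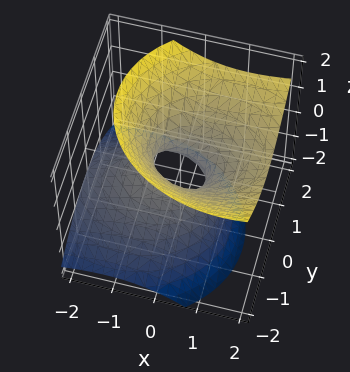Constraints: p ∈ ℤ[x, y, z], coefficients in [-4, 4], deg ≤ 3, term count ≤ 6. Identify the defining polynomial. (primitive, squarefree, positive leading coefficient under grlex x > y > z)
The degree is 2 — the shape is more complex than any degree-1 surface.
From the axis intercepts and sections: the surface avoids every integer z-axis point in the box.
Putting this together gives p.

2*x^2 - 3*x*z + 3*y^2 - y*z - 3*z^2 - 1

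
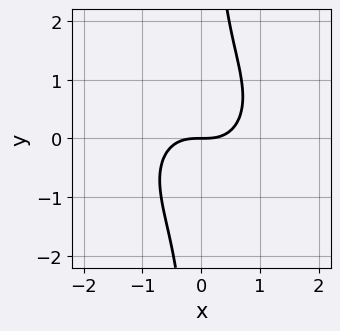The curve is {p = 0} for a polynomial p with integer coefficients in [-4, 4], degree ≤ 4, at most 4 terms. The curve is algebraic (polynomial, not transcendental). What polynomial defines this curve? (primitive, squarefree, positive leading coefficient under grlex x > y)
First, degree: the shape is more complex than any degree-2 curve, so deg p = 3.
Then, against the integer gridlines: one y-axis crossing is at y = 0; it crosses the x-axis at the gridline x = 0.
Finally, fitting integer coefficients to these (and the overall shape) gives p.

x^3 + x*y^2 - y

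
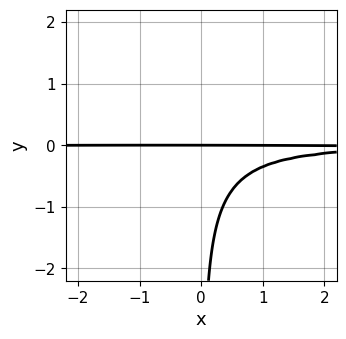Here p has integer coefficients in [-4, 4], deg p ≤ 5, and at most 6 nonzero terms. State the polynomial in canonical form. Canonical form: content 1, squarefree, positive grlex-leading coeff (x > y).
First, deg p = 4.
Next, observable constraints: it crosses the y-axis at the gridline y = 0; the visible x-axis segment lies entirely on the curve.
Finally, these observations pin down the coefficients.

2*x^2*y^2 - 2*x*y^3 + 3*x*y^2 + 2*y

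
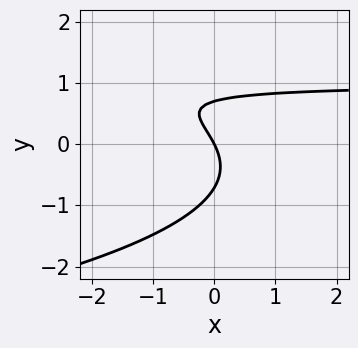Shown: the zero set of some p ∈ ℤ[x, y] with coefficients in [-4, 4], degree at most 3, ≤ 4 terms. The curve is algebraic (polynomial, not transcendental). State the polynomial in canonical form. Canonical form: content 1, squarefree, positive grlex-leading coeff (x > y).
Degree: no degree-2 curve has this shape, so deg p = 3.
From the visible intercepts: one x-axis crossing is at x = 0; it meets the y-axis at y = 0 (among the integer gridlines).
The integer polynomial consistent with all of this is the stated p.

2*y^3 + 2*x*y - 2*x - y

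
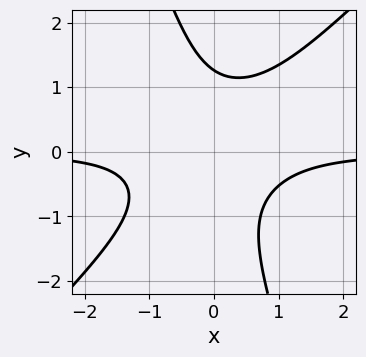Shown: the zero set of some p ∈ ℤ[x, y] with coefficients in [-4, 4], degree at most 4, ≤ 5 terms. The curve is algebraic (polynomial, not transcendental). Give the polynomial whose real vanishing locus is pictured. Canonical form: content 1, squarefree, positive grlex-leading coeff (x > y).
3*x^2*y - 2*x*y^2 - y^3 + 2

(a) Degree: a generic line meets the curve in up to 3 points, so deg p = 3.
(b) From the visible intercepts: the curve avoids every integer x-axis point in the box.
(c) Solving for integer coefficients yields p as stated.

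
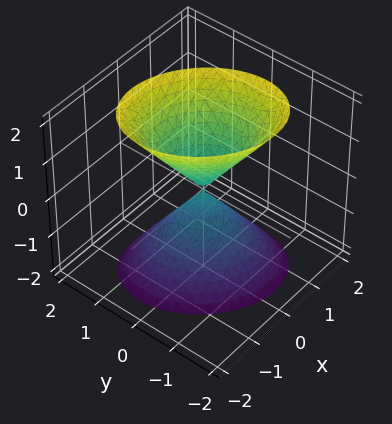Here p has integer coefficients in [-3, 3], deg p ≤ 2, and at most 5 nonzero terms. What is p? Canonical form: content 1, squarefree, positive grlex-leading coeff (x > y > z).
1. There are 2 components.
2. The degree is 2 — no degree-1 surface has this shape.
3. Observable constraints: it meets the z-axis at z = 0 (among the integer gridlines); it meets the y-axis at y = 0 (among the integer gridlines); it meets the x-axis at x = 0 (among the integer gridlines).
4. Putting this together gives p.

2*x^2 + x*y + 2*y^2 - z^2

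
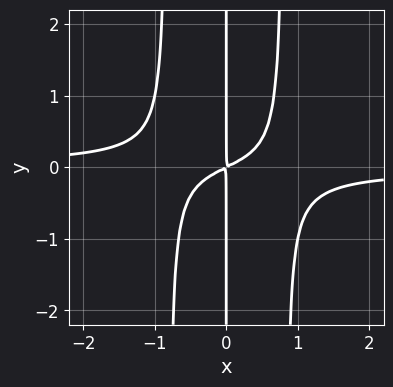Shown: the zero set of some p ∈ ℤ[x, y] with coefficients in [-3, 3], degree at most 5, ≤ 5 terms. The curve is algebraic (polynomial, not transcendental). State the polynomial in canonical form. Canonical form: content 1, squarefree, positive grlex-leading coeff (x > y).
3*x^3*y + x^2 - 2*x*y

Degree: a generic line meets the curve in up to 4 points, so deg p = 4.
Reading off the gridlines: every point of the y-axis in the box is on the curve.
Together with the visible shape, these determine p as stated.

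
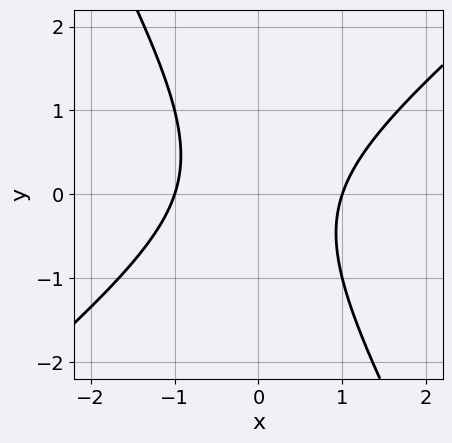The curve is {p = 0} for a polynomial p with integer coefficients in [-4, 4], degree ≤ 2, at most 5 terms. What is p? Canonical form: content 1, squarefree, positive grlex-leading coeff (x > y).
3*x^2 - 2*x*y - 2*y^2 - 3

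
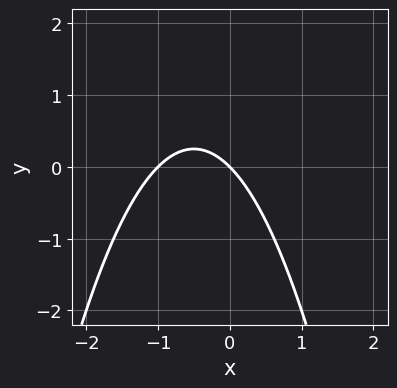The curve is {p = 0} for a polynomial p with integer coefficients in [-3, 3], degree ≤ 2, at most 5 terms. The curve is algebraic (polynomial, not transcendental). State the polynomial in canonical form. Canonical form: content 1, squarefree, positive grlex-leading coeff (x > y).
x^2 + x + y

First, deg p = 2. The shape is more complex than any degree-1 curve.
Next, from the visible intercepts: one y-axis crossing is at y = 0; the x-axis gridline crossings are at x ∈ {-1, 0}.
Finally, together with the visible shape, these determine p as stated.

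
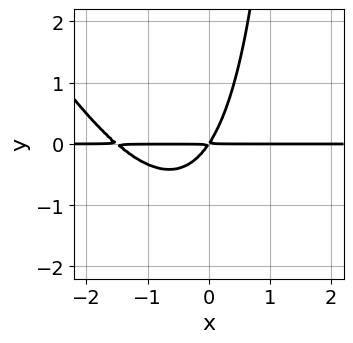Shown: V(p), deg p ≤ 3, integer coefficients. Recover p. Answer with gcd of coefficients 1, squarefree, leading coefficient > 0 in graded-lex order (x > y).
2*x^2*y + x*y^2 + 3*x*y - 2*y^2

First, the degree is 3 — no degree-2 curve has this shape.
Next, from the visible intercepts: every point of the x-axis in the box is on the curve.
Finally, putting this together gives p.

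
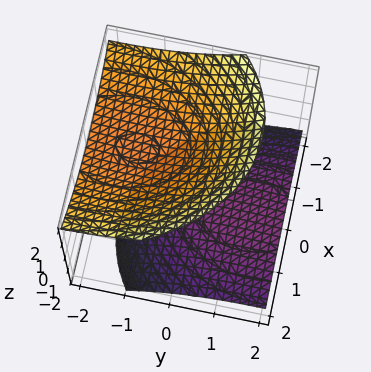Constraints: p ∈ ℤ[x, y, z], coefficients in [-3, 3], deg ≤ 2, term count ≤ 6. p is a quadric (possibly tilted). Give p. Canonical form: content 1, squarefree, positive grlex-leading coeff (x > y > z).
2*x^2 + x*z + y^2 + 3*y*z - 3*z^2 + 3

I count 2 distinct pieces.
Degree: the shape is more complex than any degree-1 surface, so deg p = 2.
Checking where it meets the axes: no x-intercept at any integer in the box; it misses every integer gridline on the y-axis; among the integer gridlines, it crosses the z-axis at z ∈ {-1, 1}.
Together with the visible shape, these determine p as stated.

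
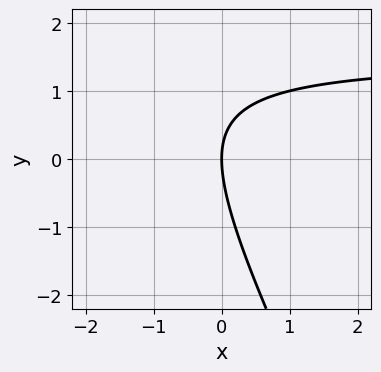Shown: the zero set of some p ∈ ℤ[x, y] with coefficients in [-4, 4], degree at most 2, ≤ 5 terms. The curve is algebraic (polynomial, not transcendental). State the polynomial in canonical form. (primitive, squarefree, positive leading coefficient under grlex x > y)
2*x*y + y^2 - 3*x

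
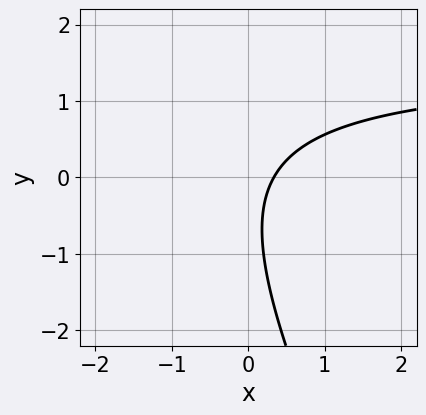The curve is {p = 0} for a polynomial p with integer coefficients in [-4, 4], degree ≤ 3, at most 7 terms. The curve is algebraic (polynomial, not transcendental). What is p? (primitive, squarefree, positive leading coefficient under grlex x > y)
(a) The degree is 2 — a generic line meets the curve in up to 2 points.
(b) From the axis intercepts and sections: the curve avoids every integer y-axis point in the box.
(c) Matching integer coefficients to the picture gives p.

2*x*y + y^2 - 3*x + y + 1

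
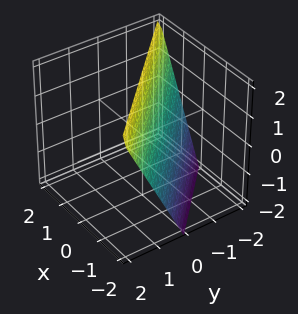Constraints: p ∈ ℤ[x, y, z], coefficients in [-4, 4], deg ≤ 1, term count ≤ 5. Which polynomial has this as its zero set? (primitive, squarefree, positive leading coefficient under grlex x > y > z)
2*x + 2*y - z + 2

(a) Degree: every cross-section is a straight line — this is a plane, so deg p = 1.
(b) Reading off the gridlines: it meets the x-axis at x = -1 (among the integer gridlines); one y-axis crossing is at y = -1; it crosses the z-axis at the gridline z = 2.
(c) Together with the visible shape, these determine p as stated.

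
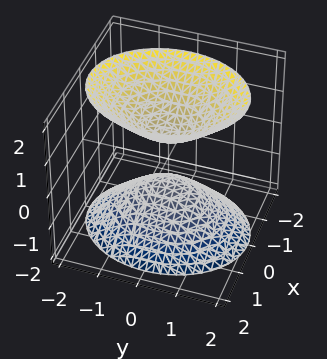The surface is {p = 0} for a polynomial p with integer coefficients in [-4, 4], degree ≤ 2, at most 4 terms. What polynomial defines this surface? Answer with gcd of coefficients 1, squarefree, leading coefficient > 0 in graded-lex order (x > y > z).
3*x^2 + 2*y^2 - 2*z^2 + 1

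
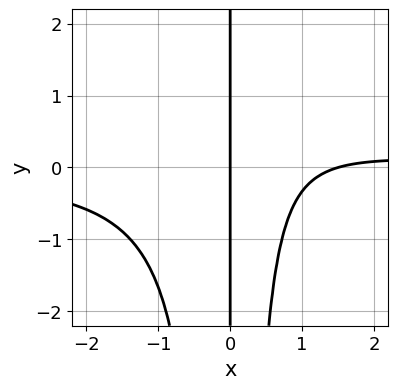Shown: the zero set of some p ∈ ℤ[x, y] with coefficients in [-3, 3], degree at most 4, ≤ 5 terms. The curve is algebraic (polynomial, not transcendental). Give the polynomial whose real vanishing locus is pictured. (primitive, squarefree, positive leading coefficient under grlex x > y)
3*x^3*y - 2*x^2 + 3*x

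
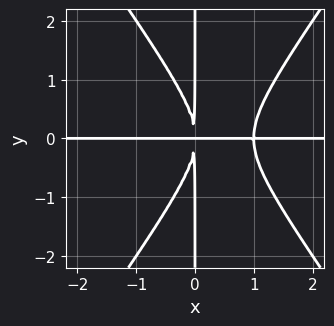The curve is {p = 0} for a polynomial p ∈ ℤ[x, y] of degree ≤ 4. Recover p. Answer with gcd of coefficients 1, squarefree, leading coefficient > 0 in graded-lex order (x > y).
First, degree: no degree-3 curve has this shape, so deg p = 4.
Then, from the visible intercepts: the visible y-axis segment lies entirely on the curve; the visible x-axis segment lies entirely on the curve.
Finally, putting this together gives p.

2*x^3*y - x*y^3 - 2*x^2*y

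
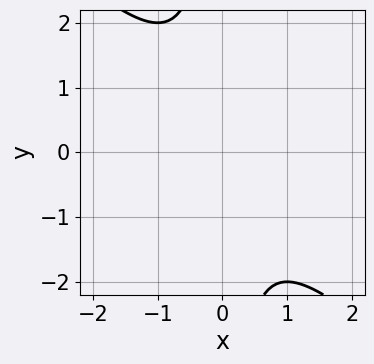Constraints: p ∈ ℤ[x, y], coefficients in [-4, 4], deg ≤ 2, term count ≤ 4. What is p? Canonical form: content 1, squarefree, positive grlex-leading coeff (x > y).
First, the degree is 2 — a generic line meets the curve in up to 2 points.
Next, from the axis intercepts and sections: the curve avoids every integer x-axis point in the box; no y-intercept at any integer in the box.
Finally, assembling these constraints gives the stated polynomial.

x^2 + x*y + 1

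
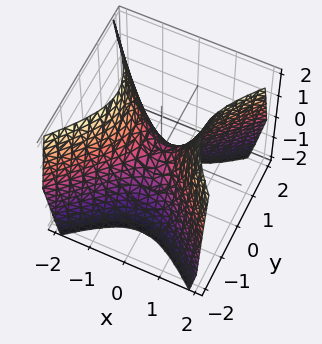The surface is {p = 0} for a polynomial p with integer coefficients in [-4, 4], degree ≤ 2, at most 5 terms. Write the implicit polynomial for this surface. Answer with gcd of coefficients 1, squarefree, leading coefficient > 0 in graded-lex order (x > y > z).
(a) Degree: a hyperbolic paraboloid; a quadric, so deg p = 2.
(b) Symmetries: it's symmetric under y → −y, forcing even powers of y; mirror symmetry x ↦ −x ⇒ only even powers of x.
(c) Reading off the gridlines: it crosses the z-axis at the gridline z = 0; it crosses the y-axis at the gridline y = 0.
(d) The integer polynomial consistent with all of this is the stated p.

3*x^2 - 3*y^2 - 2*z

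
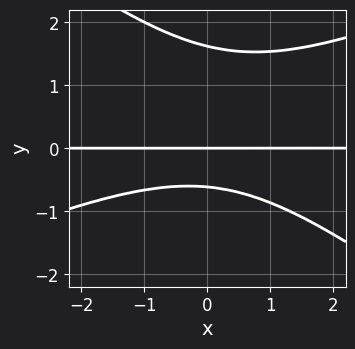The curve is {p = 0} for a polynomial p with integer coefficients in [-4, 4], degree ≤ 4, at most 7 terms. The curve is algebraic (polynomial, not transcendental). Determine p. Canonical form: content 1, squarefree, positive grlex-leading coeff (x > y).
1. Degree: the shape is more complex than any degree-2 curve, so deg p = 3.
2. Checking where it meets the axes: one y-axis crossing is at y = 0; the visible x-axis segment lies entirely on the curve.
3. These observations pin down the coefficients.

x^2*y - x*y^2 - 3*y^3 + 3*y^2 + 3*y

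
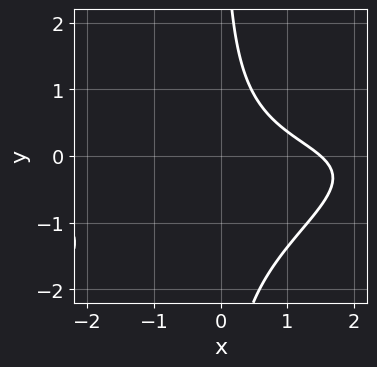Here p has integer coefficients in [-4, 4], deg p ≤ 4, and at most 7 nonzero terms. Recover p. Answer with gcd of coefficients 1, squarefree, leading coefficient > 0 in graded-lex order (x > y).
x^2*y - 2*x*y^2 - 3*x*y - 2*x + 3

deg p = 3. The shape is more complex than any degree-2 curve.
From the axis intercepts and sections: the curve avoids every integer y-axis point in the box.
Fitting integer coefficients to these (and the overall shape) gives p.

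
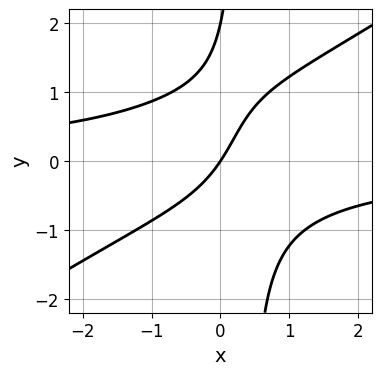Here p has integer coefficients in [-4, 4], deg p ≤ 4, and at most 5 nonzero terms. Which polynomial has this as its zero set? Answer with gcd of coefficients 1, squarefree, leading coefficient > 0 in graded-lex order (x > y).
2*x^2*y - 3*x*y^2 + y^2 + 3*x - 2*y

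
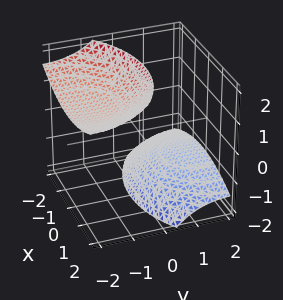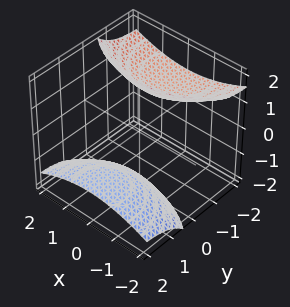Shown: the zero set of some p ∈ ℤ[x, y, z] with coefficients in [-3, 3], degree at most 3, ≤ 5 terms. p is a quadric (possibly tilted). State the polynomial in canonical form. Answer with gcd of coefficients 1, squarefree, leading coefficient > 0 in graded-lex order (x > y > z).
x^2 + y^2 + 3*y*z - z^2 + 3

(a) The picture has 2 separate pieces. Treating them together as one polynomial.
(b) deg p = 2. No degree-1 surface has this shape.
(c) From the visible intercepts: no y-intercept at any integer in the box; no x-intercept at any integer in the box.
(d) The integer polynomial consistent with all of this is the stated p.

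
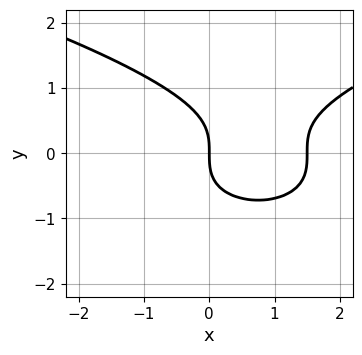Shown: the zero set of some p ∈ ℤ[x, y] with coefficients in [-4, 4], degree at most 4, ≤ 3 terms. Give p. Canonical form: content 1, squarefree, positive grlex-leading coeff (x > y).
(a) The degree is 3 — no degree-2 curve has this shape.
(b) Observable constraints: it meets the y-axis at y = 0 (among the integer gridlines); one x-axis crossing is at x = 0.
(c) Together with the visible shape, these determine p as stated.

3*y^3 - 2*x^2 + 3*x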